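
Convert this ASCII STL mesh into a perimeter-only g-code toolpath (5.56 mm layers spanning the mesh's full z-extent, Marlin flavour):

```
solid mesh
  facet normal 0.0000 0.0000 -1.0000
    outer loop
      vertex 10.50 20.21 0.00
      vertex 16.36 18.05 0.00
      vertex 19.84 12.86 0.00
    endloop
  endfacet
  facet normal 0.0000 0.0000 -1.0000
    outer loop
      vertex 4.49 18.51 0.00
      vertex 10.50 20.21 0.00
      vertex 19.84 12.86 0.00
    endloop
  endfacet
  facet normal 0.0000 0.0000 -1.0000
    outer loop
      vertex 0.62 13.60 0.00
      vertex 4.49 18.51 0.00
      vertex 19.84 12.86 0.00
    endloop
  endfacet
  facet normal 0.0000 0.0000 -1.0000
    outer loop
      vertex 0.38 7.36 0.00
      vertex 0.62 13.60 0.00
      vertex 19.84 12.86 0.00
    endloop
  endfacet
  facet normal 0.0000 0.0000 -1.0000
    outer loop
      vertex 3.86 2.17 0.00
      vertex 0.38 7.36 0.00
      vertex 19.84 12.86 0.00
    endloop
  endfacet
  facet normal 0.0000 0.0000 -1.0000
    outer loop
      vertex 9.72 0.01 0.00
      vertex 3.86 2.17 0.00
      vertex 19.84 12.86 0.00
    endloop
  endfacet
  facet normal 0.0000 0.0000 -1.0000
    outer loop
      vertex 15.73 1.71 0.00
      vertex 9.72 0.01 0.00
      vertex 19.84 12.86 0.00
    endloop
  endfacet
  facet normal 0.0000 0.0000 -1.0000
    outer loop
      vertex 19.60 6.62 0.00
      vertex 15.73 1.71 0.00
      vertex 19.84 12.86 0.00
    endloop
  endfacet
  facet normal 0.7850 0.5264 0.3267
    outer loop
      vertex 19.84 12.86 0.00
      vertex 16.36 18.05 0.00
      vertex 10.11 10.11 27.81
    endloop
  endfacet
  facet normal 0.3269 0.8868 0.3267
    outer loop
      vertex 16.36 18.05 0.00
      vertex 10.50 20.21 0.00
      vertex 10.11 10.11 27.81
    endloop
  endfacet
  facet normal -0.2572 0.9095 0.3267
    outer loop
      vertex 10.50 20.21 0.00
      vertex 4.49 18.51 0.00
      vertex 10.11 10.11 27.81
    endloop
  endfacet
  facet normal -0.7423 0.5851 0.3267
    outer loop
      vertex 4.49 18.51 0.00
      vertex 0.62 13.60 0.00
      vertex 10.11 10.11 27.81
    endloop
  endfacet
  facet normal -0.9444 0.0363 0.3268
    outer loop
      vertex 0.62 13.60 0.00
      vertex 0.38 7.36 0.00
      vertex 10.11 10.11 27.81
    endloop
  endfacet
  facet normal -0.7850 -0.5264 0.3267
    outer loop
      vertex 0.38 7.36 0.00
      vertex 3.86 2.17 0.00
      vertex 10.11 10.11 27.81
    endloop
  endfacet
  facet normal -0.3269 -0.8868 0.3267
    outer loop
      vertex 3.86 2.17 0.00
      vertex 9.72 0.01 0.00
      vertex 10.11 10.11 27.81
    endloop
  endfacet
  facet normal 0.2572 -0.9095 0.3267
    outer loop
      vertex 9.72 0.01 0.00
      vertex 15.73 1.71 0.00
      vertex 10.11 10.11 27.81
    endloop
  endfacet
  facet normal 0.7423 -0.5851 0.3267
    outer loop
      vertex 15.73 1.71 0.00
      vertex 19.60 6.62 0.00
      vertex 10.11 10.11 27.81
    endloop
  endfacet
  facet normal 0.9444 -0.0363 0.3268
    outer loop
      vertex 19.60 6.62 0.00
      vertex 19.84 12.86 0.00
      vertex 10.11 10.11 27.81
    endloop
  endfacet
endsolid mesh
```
; perimeter-only toolpath
G21 ; units = mm
G90 ; absolute positioning
G28 ; home
; layer 1
G0 Z5.56
G0 X17.89 Y12.31
G1 X15.11 Y16.46
G1 X10.42 Y18.19
G1 X5.61 Y16.83
G1 X2.52 Y12.90
G1 X2.33 Y7.91
G1 X5.11 Y3.76
G1 X9.80 Y2.03
G1 X14.61 Y3.39
G1 X17.70 Y7.32
G1 X17.89 Y12.31
; layer 2
G0 Z11.12
G0 X15.95 Y11.76
G1 X13.86 Y14.87
G1 X10.34 Y16.17
G1 X6.74 Y15.15
G1 X4.42 Y12.20
G1 X4.27 Y8.46
G1 X6.36 Y5.35
G1 X9.88 Y4.05
G1 X13.48 Y5.07
G1 X15.80 Y8.02
G1 X15.95 Y11.76
; layer 3
G0 Z16.69
G0 X14.00 Y11.21
G1 X12.61 Y13.29
G1 X10.27 Y14.15
G1 X7.86 Y13.47
G1 X6.31 Y11.51
G1 X6.22 Y9.01
G1 X7.61 Y6.93
G1 X9.95 Y6.07
G1 X12.36 Y6.75
G1 X13.91 Y8.71
G1 X14.00 Y11.21
; layer 4
G0 Z22.25
G0 X12.06 Y10.66
G1 X11.36 Y11.70
G1 X10.19 Y12.13
G1 X8.99 Y11.79
G1 X8.21 Y10.81
G1 X8.16 Y9.56
G1 X8.86 Y8.52
G1 X10.03 Y8.09
G1 X11.23 Y8.43
G1 X12.01 Y9.41
G1 X12.06 Y10.66
M2 ; end

The solid is a regular 10-sided pyramid, base circumscribed radius ≈ 10.1 mm, apex at z ≈ 27.8 mm. Slicing at Δz = 5.56 mm — 5 equal slices spanning the solid's height, so layer i sits at z = i·h/5 — gives 4 non-empty perimeters. Each is a 10-segment closed polygon; G0 lifts to the layer z and rapids to the start vertex, then G1 traces the edges. The cross-section shrinks linearly with z (the slice at the apex is degenerate and omitted).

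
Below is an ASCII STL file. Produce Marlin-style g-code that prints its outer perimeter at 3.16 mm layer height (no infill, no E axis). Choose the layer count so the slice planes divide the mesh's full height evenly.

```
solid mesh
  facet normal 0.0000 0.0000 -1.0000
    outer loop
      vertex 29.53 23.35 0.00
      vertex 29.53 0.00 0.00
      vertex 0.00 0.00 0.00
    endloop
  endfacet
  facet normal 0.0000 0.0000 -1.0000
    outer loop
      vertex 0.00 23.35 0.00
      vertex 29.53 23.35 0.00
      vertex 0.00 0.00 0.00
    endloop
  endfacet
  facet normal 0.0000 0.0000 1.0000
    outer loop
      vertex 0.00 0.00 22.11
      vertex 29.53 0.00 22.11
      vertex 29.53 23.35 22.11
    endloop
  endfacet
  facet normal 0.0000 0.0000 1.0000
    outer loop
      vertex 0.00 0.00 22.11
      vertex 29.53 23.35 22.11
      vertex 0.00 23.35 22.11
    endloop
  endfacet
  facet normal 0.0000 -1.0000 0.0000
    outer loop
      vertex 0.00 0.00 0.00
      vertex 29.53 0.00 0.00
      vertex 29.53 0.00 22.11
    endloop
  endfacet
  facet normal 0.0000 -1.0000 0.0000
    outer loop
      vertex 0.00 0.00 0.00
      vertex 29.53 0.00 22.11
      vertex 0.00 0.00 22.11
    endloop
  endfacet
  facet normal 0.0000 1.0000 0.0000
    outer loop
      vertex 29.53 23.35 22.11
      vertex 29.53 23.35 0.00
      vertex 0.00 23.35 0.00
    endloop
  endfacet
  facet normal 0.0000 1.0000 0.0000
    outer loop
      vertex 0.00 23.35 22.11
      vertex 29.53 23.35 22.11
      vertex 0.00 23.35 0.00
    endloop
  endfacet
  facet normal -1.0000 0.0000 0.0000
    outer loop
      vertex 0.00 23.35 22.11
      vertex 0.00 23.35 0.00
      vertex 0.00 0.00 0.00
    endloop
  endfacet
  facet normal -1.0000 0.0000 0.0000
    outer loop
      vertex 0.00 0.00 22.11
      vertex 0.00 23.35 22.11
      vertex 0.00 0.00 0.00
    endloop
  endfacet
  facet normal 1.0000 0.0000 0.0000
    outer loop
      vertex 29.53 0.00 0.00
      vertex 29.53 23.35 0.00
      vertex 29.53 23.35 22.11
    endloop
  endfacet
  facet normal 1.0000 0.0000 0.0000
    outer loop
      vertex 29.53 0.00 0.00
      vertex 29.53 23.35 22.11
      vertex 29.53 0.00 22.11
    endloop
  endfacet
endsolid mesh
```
; perimeter-only toolpath
G21 ; units = mm
G90 ; absolute positioning
G28 ; home
; layer 1
G0 Z3.16
G0 X0.00 Y0.00
G1 X29.53 Y0.00
G1 X29.53 Y23.35
G1 X0.00 Y23.35
G1 X0.00 Y0.00
; layer 2
G0 Z6.32
G0 X0.00 Y0.00
G1 X29.53 Y0.00
G1 X29.53 Y23.35
G1 X0.00 Y23.35
G1 X0.00 Y0.00
; layer 3
G0 Z9.48
G0 X0.00 Y0.00
G1 X29.53 Y0.00
G1 X29.53 Y23.35
G1 X0.00 Y23.35
G1 X0.00 Y0.00
; layer 4
G0 Z12.63
G0 X0.00 Y0.00
G1 X29.53 Y0.00
G1 X29.53 Y23.35
G1 X0.00 Y23.35
G1 X0.00 Y0.00
; layer 5
G0 Z15.79
G0 X0.00 Y0.00
G1 X29.53 Y0.00
G1 X29.53 Y23.35
G1 X0.00 Y23.35
G1 X0.00 Y0.00
; layer 6
G0 Z18.95
G0 X0.00 Y0.00
G1 X29.53 Y0.00
G1 X29.53 Y23.35
G1 X0.00 Y23.35
G1 X0.00 Y0.00
; layer 7
G0 Z22.11
G0 X0.00 Y0.00
G1 X29.53 Y0.00
G1 X29.53 Y23.35
G1 X0.00 Y23.35
G1 X0.00 Y0.00
M2 ; end

The solid is a rectangular box, roughly 29.5 × 23.4 mm footprint and 22.1 mm tall. Slicing at Δz = 3.16 mm — 7 equal slices spanning the solid's height, so layer i sits at z = i·h/7 — gives 7 non-empty perimeters. Each is a 4-segment closed polygon; G0 lifts to the layer z and rapids to the start vertex, then G1 traces the edges.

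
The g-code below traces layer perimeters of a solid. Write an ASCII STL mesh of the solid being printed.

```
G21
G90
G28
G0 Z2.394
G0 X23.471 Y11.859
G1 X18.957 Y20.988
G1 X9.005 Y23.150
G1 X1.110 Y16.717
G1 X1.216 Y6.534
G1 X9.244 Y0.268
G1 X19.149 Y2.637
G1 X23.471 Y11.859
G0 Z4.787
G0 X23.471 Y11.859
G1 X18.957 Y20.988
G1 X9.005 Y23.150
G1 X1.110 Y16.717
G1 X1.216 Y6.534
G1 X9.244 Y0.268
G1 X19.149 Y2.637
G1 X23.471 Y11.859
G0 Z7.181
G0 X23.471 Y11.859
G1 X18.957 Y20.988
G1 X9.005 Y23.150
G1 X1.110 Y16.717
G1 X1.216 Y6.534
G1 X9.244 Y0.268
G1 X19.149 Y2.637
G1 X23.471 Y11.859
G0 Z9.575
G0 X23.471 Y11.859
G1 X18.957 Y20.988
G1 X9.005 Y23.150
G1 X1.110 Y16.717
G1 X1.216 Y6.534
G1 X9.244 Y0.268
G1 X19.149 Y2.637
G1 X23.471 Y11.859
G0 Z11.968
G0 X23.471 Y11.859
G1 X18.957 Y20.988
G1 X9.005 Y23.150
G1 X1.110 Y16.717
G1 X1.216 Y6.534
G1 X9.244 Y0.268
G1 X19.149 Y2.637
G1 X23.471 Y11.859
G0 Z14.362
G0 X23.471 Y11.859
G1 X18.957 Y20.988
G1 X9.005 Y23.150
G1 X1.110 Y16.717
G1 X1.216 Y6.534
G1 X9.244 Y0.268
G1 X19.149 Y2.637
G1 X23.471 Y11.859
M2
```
solid part
  facet normal 0.0000 0.0000 -1.0000
    outer loop
      vertex 9.005 23.150 0.000
      vertex 18.957 20.988 0.000
      vertex 23.471 11.859 0.000
    endloop
  endfacet
  facet normal 0.0000 0.0000 -1.0000
    outer loop
      vertex 1.110 16.717 0.000
      vertex 9.005 23.150 0.000
      vertex 23.471 11.859 0.000
    endloop
  endfacet
  facet normal 0.0000 0.0000 -1.0000
    outer loop
      vertex 1.216 6.534 0.000
      vertex 1.110 16.717 0.000
      vertex 23.471 11.859 0.000
    endloop
  endfacet
  facet normal 0.0000 0.0000 -1.0000
    outer loop
      vertex 9.244 0.268 0.000
      vertex 1.216 6.534 0.000
      vertex 23.471 11.859 0.000
    endloop
  endfacet
  facet normal 0.0000 0.0000 -1.0000
    outer loop
      vertex 19.149 2.637 0.000
      vertex 9.244 0.268 0.000
      vertex 23.471 11.859 0.000
    endloop
  endfacet
  facet normal 0.0000 0.0000 1.0000
    outer loop
      vertex 23.471 11.859 14.362
      vertex 18.957 20.988 14.362
      vertex 9.005 23.150 14.362
    endloop
  endfacet
  facet normal 0.0000 0.0000 1.0000
    outer loop
      vertex 23.471 11.859 14.362
      vertex 9.005 23.150 14.362
      vertex 1.110 16.717 14.362
    endloop
  endfacet
  facet normal 0.0000 0.0000 1.0000
    outer loop
      vertex 23.471 11.859 14.362
      vertex 1.110 16.717 14.362
      vertex 1.216 6.534 14.362
    endloop
  endfacet
  facet normal 0.0000 0.0000 1.0000
    outer loop
      vertex 23.471 11.859 14.362
      vertex 1.216 6.534 14.362
      vertex 9.244 0.268 14.362
    endloop
  endfacet
  facet normal 0.0000 0.0000 1.0000
    outer loop
      vertex 23.471 11.859 14.362
      vertex 9.244 0.268 14.362
      vertex 19.149 2.637 14.362
    endloop
  endfacet
  facet normal 0.8964 0.4432 0.0000
    outer loop
      vertex 23.471 11.859 0.000
      vertex 18.957 20.988 0.000
      vertex 18.957 20.988 14.362
    endloop
  endfacet
  facet normal 0.8964 0.4432 0.0000
    outer loop
      vertex 23.471 11.859 0.000
      vertex 18.957 20.988 14.362
      vertex 23.471 11.859 14.362
    endloop
  endfacet
  facet normal 0.2123 0.9772 0.0000
    outer loop
      vertex 18.957 20.988 0.000
      vertex 9.005 23.150 0.000
      vertex 9.005 23.150 14.362
    endloop
  endfacet
  facet normal 0.2123 0.9772 0.0000
    outer loop
      vertex 18.957 20.988 0.000
      vertex 9.005 23.150 14.362
      vertex 18.957 20.988 14.362
    endloop
  endfacet
  facet normal -0.6317 0.7752 0.0000
    outer loop
      vertex 9.005 23.150 0.000
      vertex 1.110 16.717 0.000
      vertex 1.110 16.717 14.362
    endloop
  endfacet
  facet normal -0.6317 0.7752 0.0000
    outer loop
      vertex 9.005 23.150 0.000
      vertex 1.110 16.717 14.362
      vertex 9.005 23.150 14.362
    endloop
  endfacet
  facet normal -0.9999 -0.0104 0.0000
    outer loop
      vertex 1.110 16.717 0.000
      vertex 1.216 6.534 0.000
      vertex 1.216 6.534 14.362
    endloop
  endfacet
  facet normal -0.9999 -0.0104 0.0000
    outer loop
      vertex 1.110 16.717 0.000
      vertex 1.216 6.534 14.362
      vertex 1.110 16.717 14.362
    endloop
  endfacet
  facet normal -0.6153 -0.7883 0.0000
    outer loop
      vertex 1.216 6.534 0.000
      vertex 9.244 0.268 0.000
      vertex 9.244 0.268 14.362
    endloop
  endfacet
  facet normal -0.6153 -0.7883 0.0000
    outer loop
      vertex 1.216 6.534 0.000
      vertex 9.244 0.268 14.362
      vertex 1.216 6.534 14.362
    endloop
  endfacet
  facet normal 0.2326 -0.9726 0.0000
    outer loop
      vertex 9.244 0.268 0.000
      vertex 19.149 2.637 0.000
      vertex 19.149 2.637 14.362
    endloop
  endfacet
  facet normal 0.2326 -0.9726 0.0000
    outer loop
      vertex 9.244 0.268 0.000
      vertex 19.149 2.637 14.362
      vertex 9.244 0.268 14.362
    endloop
  endfacet
  facet normal 0.9055 -0.4244 0.0000
    outer loop
      vertex 19.149 2.637 0.000
      vertex 23.471 11.859 0.000
      vertex 23.471 11.859 14.362
    endloop
  endfacet
  facet normal 0.9055 -0.4244 0.0000
    outer loop
      vertex 19.149 2.637 0.000
      vertex 23.471 11.859 14.362
      vertex 19.149 2.637 14.362
    endloop
  endfacet
endsolid part

The G0 Z moves step by Δz≈2.394 mm. Every layer's G1 loop is the same polygon, so the solid is a straight extrusion of it from z=0 to z≈14.4. Closing with flat bottom and top caps and triangulating gives 24 facets — a regular 7-sided prism (a cylinder approximated with 7 flat sides), circumscribed radius ≈ 11.7 mm, height ≈ 14.4 mm.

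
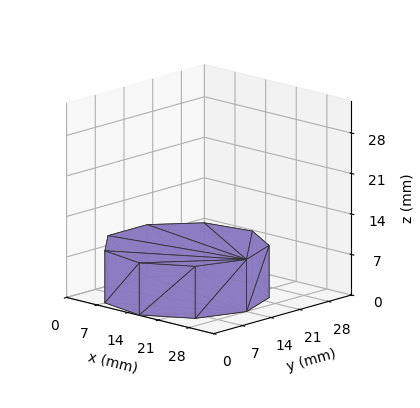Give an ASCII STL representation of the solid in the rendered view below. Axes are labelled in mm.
Reading the render: the shape is a regular 9-sided prism (a cylinder approximated with 9 flat sides), circumscribed radius ≈ 14 mm, height ≈ 9 mm (dimensions read to the nearest mm from the axis ticks). For the STL, each face is triangulated and given an outward normal.

solid part
  facet normal 0.0000 0.0000 -1.0000
    outer loop
      vertex 16.431 27.787 0.000
      vertex 24.725 22.999 0.000
      vertex 28.000 14.000 0.000
    endloop
  endfacet
  facet normal 0.0000 0.0000 -1.0000
    outer loop
      vertex 7.000 26.124 0.000
      vertex 16.431 27.787 0.000
      vertex 28.000 14.000 0.000
    endloop
  endfacet
  facet normal 0.0000 0.0000 -1.0000
    outer loop
      vertex 0.844 18.788 0.000
      vertex 7.000 26.124 0.000
      vertex 28.000 14.000 0.000
    endloop
  endfacet
  facet normal 0.0000 0.0000 -1.0000
    outer loop
      vertex 0.844 9.212 0.000
      vertex 0.844 18.788 0.000
      vertex 28.000 14.000 0.000
    endloop
  endfacet
  facet normal 0.0000 0.0000 -1.0000
    outer loop
      vertex 7.000 1.876 0.000
      vertex 0.844 9.212 0.000
      vertex 28.000 14.000 0.000
    endloop
  endfacet
  facet normal 0.0000 0.0000 -1.0000
    outer loop
      vertex 16.431 0.213 0.000
      vertex 7.000 1.876 0.000
      vertex 28.000 14.000 0.000
    endloop
  endfacet
  facet normal 0.0000 0.0000 -1.0000
    outer loop
      vertex 24.725 5.001 0.000
      vertex 16.431 0.213 0.000
      vertex 28.000 14.000 0.000
    endloop
  endfacet
  facet normal 0.0000 0.0000 1.0000
    outer loop
      vertex 28.000 14.000 9.000
      vertex 24.725 22.999 9.000
      vertex 16.431 27.787 9.000
    endloop
  endfacet
  facet normal 0.0000 0.0000 1.0000
    outer loop
      vertex 28.000 14.000 9.000
      vertex 16.431 27.787 9.000
      vertex 7.000 26.124 9.000
    endloop
  endfacet
  facet normal 0.0000 0.0000 1.0000
    outer loop
      vertex 28.000 14.000 9.000
      vertex 7.000 26.124 9.000
      vertex 0.844 18.788 9.000
    endloop
  endfacet
  facet normal 0.0000 0.0000 1.0000
    outer loop
      vertex 28.000 14.000 9.000
      vertex 0.844 18.788 9.000
      vertex 0.844 9.212 9.000
    endloop
  endfacet
  facet normal 0.0000 0.0000 1.0000
    outer loop
      vertex 28.000 14.000 9.000
      vertex 0.844 9.212 9.000
      vertex 7.000 1.876 9.000
    endloop
  endfacet
  facet normal 0.0000 0.0000 1.0000
    outer loop
      vertex 28.000 14.000 9.000
      vertex 7.000 1.876 9.000
      vertex 16.431 0.213 9.000
    endloop
  endfacet
  facet normal 0.0000 0.0000 1.0000
    outer loop
      vertex 28.000 14.000 9.000
      vertex 16.431 0.213 9.000
      vertex 24.725 5.001 9.000
    endloop
  endfacet
  facet normal 0.9397 0.3420 0.0000
    outer loop
      vertex 28.000 14.000 0.000
      vertex 24.725 22.999 0.000
      vertex 24.725 22.999 9.000
    endloop
  endfacet
  facet normal 0.9397 0.3420 0.0000
    outer loop
      vertex 28.000 14.000 0.000
      vertex 24.725 22.999 9.000
      vertex 28.000 14.000 9.000
    endloop
  endfacet
  facet normal 0.5000 0.8660 0.0000
    outer loop
      vertex 24.725 22.999 0.000
      vertex 16.431 27.787 0.000
      vertex 16.431 27.787 9.000
    endloop
  endfacet
  facet normal 0.5000 0.8660 0.0000
    outer loop
      vertex 24.725 22.999 0.000
      vertex 16.431 27.787 9.000
      vertex 24.725 22.999 9.000
    endloop
  endfacet
  facet normal -0.1737 0.9848 0.0000
    outer loop
      vertex 16.431 27.787 0.000
      vertex 7.000 26.124 0.000
      vertex 7.000 26.124 9.000
    endloop
  endfacet
  facet normal -0.1737 0.9848 0.0000
    outer loop
      vertex 16.431 27.787 0.000
      vertex 7.000 26.124 9.000
      vertex 16.431 27.787 9.000
    endloop
  endfacet
  facet normal -0.7660 0.6428 0.0000
    outer loop
      vertex 7.000 26.124 0.000
      vertex 0.844 18.788 0.000
      vertex 0.844 18.788 9.000
    endloop
  endfacet
  facet normal -0.7660 0.6428 0.0000
    outer loop
      vertex 7.000 26.124 0.000
      vertex 0.844 18.788 9.000
      vertex 7.000 26.124 9.000
    endloop
  endfacet
  facet normal -1.0000 0.0000 0.0000
    outer loop
      vertex 0.844 18.788 0.000
      vertex 0.844 9.212 0.000
      vertex 0.844 9.212 9.000
    endloop
  endfacet
  facet normal -1.0000 0.0000 0.0000
    outer loop
      vertex 0.844 18.788 0.000
      vertex 0.844 9.212 9.000
      vertex 0.844 18.788 9.000
    endloop
  endfacet
  facet normal -0.7660 -0.6428 0.0000
    outer loop
      vertex 0.844 9.212 0.000
      vertex 7.000 1.876 0.000
      vertex 7.000 1.876 9.000
    endloop
  endfacet
  facet normal -0.7660 -0.6428 0.0000
    outer loop
      vertex 0.844 9.212 0.000
      vertex 7.000 1.876 9.000
      vertex 0.844 9.212 9.000
    endloop
  endfacet
  facet normal -0.1737 -0.9848 0.0000
    outer loop
      vertex 7.000 1.876 0.000
      vertex 16.431 0.213 0.000
      vertex 16.431 0.213 9.000
    endloop
  endfacet
  facet normal -0.1737 -0.9848 0.0000
    outer loop
      vertex 7.000 1.876 0.000
      vertex 16.431 0.213 9.000
      vertex 7.000 1.876 9.000
    endloop
  endfacet
  facet normal 0.5000 -0.8660 0.0000
    outer loop
      vertex 16.431 0.213 0.000
      vertex 24.725 5.001 0.000
      vertex 24.725 5.001 9.000
    endloop
  endfacet
  facet normal 0.5000 -0.8660 0.0000
    outer loop
      vertex 16.431 0.213 0.000
      vertex 24.725 5.001 9.000
      vertex 16.431 0.213 9.000
    endloop
  endfacet
  facet normal 0.9397 -0.3420 0.0000
    outer loop
      vertex 24.725 5.001 0.000
      vertex 28.000 14.000 0.000
      vertex 28.000 14.000 9.000
    endloop
  endfacet
  facet normal 0.9397 -0.3420 0.0000
    outer loop
      vertex 24.725 5.001 0.000
      vertex 28.000 14.000 9.000
      vertex 24.725 5.001 9.000
    endloop
  endfacet
endsolid part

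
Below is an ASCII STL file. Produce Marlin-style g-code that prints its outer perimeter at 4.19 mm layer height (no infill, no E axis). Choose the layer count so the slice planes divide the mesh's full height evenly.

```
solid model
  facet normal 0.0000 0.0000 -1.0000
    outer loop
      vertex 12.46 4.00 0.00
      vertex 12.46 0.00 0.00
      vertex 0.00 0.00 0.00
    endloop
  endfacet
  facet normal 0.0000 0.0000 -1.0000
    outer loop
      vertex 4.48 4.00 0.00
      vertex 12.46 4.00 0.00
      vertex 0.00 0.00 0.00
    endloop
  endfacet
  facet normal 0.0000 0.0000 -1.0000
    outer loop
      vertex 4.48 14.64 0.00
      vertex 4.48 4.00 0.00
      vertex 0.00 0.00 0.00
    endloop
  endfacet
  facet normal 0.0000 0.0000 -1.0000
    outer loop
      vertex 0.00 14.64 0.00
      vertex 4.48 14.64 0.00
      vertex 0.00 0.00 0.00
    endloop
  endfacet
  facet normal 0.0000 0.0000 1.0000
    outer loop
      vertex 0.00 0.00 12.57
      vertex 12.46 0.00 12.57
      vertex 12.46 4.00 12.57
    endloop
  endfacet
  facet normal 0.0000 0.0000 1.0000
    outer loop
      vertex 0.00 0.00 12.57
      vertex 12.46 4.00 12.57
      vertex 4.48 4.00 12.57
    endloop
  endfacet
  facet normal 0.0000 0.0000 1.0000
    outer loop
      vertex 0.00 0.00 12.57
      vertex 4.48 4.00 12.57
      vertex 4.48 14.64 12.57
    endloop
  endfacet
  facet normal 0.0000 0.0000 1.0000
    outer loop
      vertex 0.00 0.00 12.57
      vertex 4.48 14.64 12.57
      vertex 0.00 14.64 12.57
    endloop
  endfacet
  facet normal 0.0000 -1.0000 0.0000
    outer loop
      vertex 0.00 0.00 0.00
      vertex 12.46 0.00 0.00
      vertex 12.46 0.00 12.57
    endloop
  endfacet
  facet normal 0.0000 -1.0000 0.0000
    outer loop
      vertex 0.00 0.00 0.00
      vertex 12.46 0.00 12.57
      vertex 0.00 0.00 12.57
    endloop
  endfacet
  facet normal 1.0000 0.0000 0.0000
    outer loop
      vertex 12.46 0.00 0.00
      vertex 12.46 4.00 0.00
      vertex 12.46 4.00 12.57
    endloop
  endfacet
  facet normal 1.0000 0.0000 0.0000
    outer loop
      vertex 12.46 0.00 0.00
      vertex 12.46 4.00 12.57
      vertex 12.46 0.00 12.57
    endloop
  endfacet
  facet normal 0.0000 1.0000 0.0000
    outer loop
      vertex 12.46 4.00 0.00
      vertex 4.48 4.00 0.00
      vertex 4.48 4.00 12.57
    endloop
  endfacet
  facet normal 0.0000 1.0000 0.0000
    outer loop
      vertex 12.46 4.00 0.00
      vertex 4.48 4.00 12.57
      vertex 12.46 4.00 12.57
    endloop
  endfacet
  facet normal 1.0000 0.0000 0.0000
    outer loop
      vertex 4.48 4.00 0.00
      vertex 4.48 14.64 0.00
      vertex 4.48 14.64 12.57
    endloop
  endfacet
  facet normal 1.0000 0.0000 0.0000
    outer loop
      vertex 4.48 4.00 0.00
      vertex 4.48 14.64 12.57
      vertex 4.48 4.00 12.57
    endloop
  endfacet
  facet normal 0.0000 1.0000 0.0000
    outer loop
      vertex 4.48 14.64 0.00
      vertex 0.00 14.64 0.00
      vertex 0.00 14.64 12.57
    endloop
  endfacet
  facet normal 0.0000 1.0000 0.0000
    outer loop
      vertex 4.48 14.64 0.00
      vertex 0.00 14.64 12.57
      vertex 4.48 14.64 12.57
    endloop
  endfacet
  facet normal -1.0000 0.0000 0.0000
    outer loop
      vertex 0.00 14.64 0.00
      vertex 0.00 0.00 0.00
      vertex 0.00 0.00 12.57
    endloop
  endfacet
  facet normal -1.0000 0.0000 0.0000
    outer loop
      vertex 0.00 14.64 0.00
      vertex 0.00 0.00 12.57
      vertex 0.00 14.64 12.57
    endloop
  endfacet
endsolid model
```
; perimeter-only toolpath
G21 ; units = mm
G90 ; absolute positioning
G28 ; home
; layer 1
G0 Z4.19
G0 X0.00 Y0.00
G1 X12.46 Y0.00
G1 X12.46 Y4.00
G1 X4.48 Y4.00
G1 X4.48 Y14.64
G1 X0.00 Y14.64
G1 X0.00 Y0.00
; layer 2
G0 Z8.38
G0 X0.00 Y0.00
G1 X12.46 Y0.00
G1 X12.46 Y4.00
G1 X4.48 Y4.00
G1 X4.48 Y14.64
G1 X0.00 Y14.64
G1 X0.00 Y0.00
; layer 3
G0 Z12.57
G0 X0.00 Y0.00
G1 X12.46 Y0.00
G1 X12.46 Y4.00
G1 X4.48 Y4.00
G1 X4.48 Y14.64
G1 X0.00 Y14.64
G1 X0.00 Y0.00
M2 ; end

The solid is an L-shaped prism: outer 12.5 × 14.6 mm, arm thicknesses ≈ 4 mm (horizontal) and 4.48 mm (vertical), extruded 12.6 mm in z. Slicing at Δz = 4.19 mm — 3 equal slices spanning the solid's height, so layer i sits at z = i·h/3 — gives 3 non-empty perimeters. Each is a 6-segment closed polygon; G0 lifts to the layer z and rapids to the start vertex, then G1 traces the edges.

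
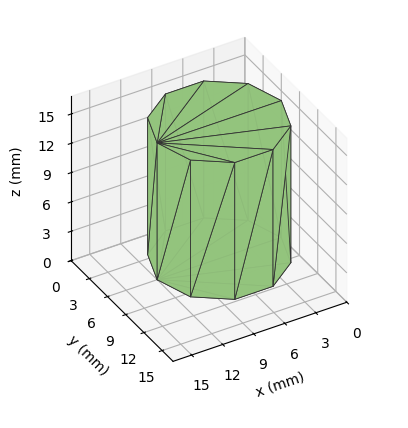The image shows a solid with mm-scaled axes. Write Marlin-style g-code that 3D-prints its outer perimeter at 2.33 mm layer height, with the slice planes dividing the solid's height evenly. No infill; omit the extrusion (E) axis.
Reading the render: the shape is a regular 10-sided prism (a cylinder approximated with 10 flat sides), circumscribed radius ≈ 6 mm, height ≈ 14 mm (dimensions read to the nearest mm from the axis ticks). For the g-code, the solid's height is divided into equal slices at the stated Δz and each level perimeter traced with G1 moves after a G0 lift.

; perimeter-only toolpath
G21 ; units = mm
G90 ; absolute positioning
G28 ; home
; layer 1
G0 Z2.33
G0 X12.00 Y6.00
G1 X10.85 Y9.53
G1 X7.85 Y11.71
G1 X4.15 Y11.71
G1 X1.15 Y9.53
G1 X0.00 Y6.00
G1 X1.15 Y2.47
G1 X4.15 Y0.29
G1 X7.85 Y0.29
G1 X10.85 Y2.47
G1 X12.00 Y6.00
; layer 2
G0 Z4.67
G0 X12.00 Y6.00
G1 X10.85 Y9.53
G1 X7.85 Y11.71
G1 X4.15 Y11.71
G1 X1.15 Y9.53
G1 X0.00 Y6.00
G1 X1.15 Y2.47
G1 X4.15 Y0.29
G1 X7.85 Y0.29
G1 X10.85 Y2.47
G1 X12.00 Y6.00
; layer 3
G0 Z7.00
G0 X12.00 Y6.00
G1 X10.85 Y9.53
G1 X7.85 Y11.71
G1 X4.15 Y11.71
G1 X1.15 Y9.53
G1 X0.00 Y6.00
G1 X1.15 Y2.47
G1 X4.15 Y0.29
G1 X7.85 Y0.29
G1 X10.85 Y2.47
G1 X12.00 Y6.00
; layer 4
G0 Z9.33
G0 X12.00 Y6.00
G1 X10.85 Y9.53
G1 X7.85 Y11.71
G1 X4.15 Y11.71
G1 X1.15 Y9.53
G1 X0.00 Y6.00
G1 X1.15 Y2.47
G1 X4.15 Y0.29
G1 X7.85 Y0.29
G1 X10.85 Y2.47
G1 X12.00 Y6.00
; layer 5
G0 Z11.67
G0 X12.00 Y6.00
G1 X10.85 Y9.53
G1 X7.85 Y11.71
G1 X4.15 Y11.71
G1 X1.15 Y9.53
G1 X0.00 Y6.00
G1 X1.15 Y2.47
G1 X4.15 Y0.29
G1 X7.85 Y0.29
G1 X10.85 Y2.47
G1 X12.00 Y6.00
; layer 6
G0 Z14.00
G0 X12.00 Y6.00
G1 X10.85 Y9.53
G1 X7.85 Y11.71
G1 X4.15 Y11.71
G1 X1.15 Y9.53
G1 X0.00 Y6.00
G1 X1.15 Y2.47
G1 X4.15 Y0.29
G1 X7.85 Y0.29
G1 X10.85 Y2.47
G1 X12.00 Y6.00
M2 ; end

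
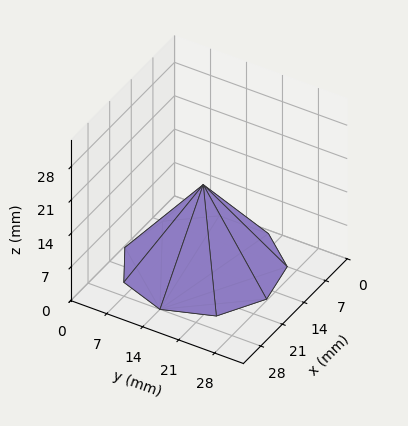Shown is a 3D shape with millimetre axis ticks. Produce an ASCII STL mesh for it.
Reading the render: the shape is a regular 9-sided pyramid, base circumscribed radius ≈ 14 mm, apex at z ≈ 17 mm (dimensions read to the nearest mm from the axis ticks). For the STL, each face is triangulated and given an outward normal.

solid part
  facet normal 0.0000 0.0000 -1.0000
    outer loop
      vertex 16.431 27.787 0.000
      vertex 24.725 22.999 0.000
      vertex 28.000 14.000 0.000
    endloop
  endfacet
  facet normal 0.0000 0.0000 -1.0000
    outer loop
      vertex 7.000 26.124 0.000
      vertex 16.431 27.787 0.000
      vertex 28.000 14.000 0.000
    endloop
  endfacet
  facet normal 0.0000 0.0000 -1.0000
    outer loop
      vertex 0.844 18.788 0.000
      vertex 7.000 26.124 0.000
      vertex 28.000 14.000 0.000
    endloop
  endfacet
  facet normal 0.0000 0.0000 -1.0000
    outer loop
      vertex 0.844 9.212 0.000
      vertex 0.844 18.788 0.000
      vertex 28.000 14.000 0.000
    endloop
  endfacet
  facet normal 0.0000 0.0000 -1.0000
    outer loop
      vertex 7.000 1.876 0.000
      vertex 0.844 9.212 0.000
      vertex 28.000 14.000 0.000
    endloop
  endfacet
  facet normal 0.0000 0.0000 -1.0000
    outer loop
      vertex 16.431 0.213 0.000
      vertex 7.000 1.876 0.000
      vertex 28.000 14.000 0.000
    endloop
  endfacet
  facet normal 0.0000 0.0000 -1.0000
    outer loop
      vertex 24.725 5.001 0.000
      vertex 16.431 0.213 0.000
      vertex 28.000 14.000 0.000
    endloop
  endfacet
  facet normal 0.7432 0.2705 0.6120
    outer loop
      vertex 28.000 14.000 0.000
      vertex 24.725 22.999 0.000
      vertex 14.000 14.000 17.000
    endloop
  endfacet
  facet normal 0.3954 0.6849 0.6120
    outer loop
      vertex 24.725 22.999 0.000
      vertex 16.431 27.787 0.000
      vertex 14.000 14.000 17.000
    endloop
  endfacet
  facet normal -0.1373 0.7788 0.6120
    outer loop
      vertex 16.431 27.787 0.000
      vertex 7.000 26.124 0.000
      vertex 14.000 14.000 17.000
    endloop
  endfacet
  facet normal -0.6058 0.5084 0.6120
    outer loop
      vertex 7.000 26.124 0.000
      vertex 0.844 18.788 0.000
      vertex 14.000 14.000 17.000
    endloop
  endfacet
  facet normal -0.7908 0.0000 0.6120
    outer loop
      vertex 0.844 18.788 0.000
      vertex 0.844 9.212 0.000
      vertex 14.000 14.000 17.000
    endloop
  endfacet
  facet normal -0.6058 -0.5084 0.6120
    outer loop
      vertex 0.844 9.212 0.000
      vertex 7.000 1.876 0.000
      vertex 14.000 14.000 17.000
    endloop
  endfacet
  facet normal -0.1373 -0.7788 0.6120
    outer loop
      vertex 7.000 1.876 0.000
      vertex 16.431 0.213 0.000
      vertex 14.000 14.000 17.000
    endloop
  endfacet
  facet normal 0.3954 -0.6849 0.6120
    outer loop
      vertex 16.431 0.213 0.000
      vertex 24.725 5.001 0.000
      vertex 14.000 14.000 17.000
    endloop
  endfacet
  facet normal 0.7432 -0.2705 0.6120
    outer loop
      vertex 24.725 5.001 0.000
      vertex 28.000 14.000 0.000
      vertex 14.000 14.000 17.000
    endloop
  endfacet
endsolid part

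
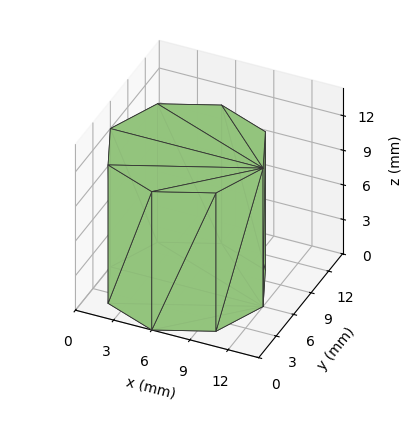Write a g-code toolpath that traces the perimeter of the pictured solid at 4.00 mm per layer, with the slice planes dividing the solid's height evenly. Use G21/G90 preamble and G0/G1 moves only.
Reading the render: the shape is a regular 8-sided prism (a cylinder approximated with 8 flat sides), circumscribed radius ≈ 6 mm, height ≈ 12 mm (dimensions read to the nearest mm from the axis ticks). For the g-code, the solid's height is divided into equal slices at the stated Δz and each level perimeter traced with G1 moves after a G0 lift.

; perimeter-only toolpath
G21 ; units = mm
G90 ; absolute positioning
G28 ; home
; layer 1
G0 Z4.00
G0 X12.00 Y6.00
G1 X10.24 Y10.24
G1 X6.00 Y12.00
G1 X1.76 Y10.24
G1 X0.00 Y6.00
G1 X1.76 Y1.76
G1 X6.00 Y0.00
G1 X10.24 Y1.76
G1 X12.00 Y6.00
; layer 2
G0 Z8.00
G0 X12.00 Y6.00
G1 X10.24 Y10.24
G1 X6.00 Y12.00
G1 X1.76 Y10.24
G1 X0.00 Y6.00
G1 X1.76 Y1.76
G1 X6.00 Y0.00
G1 X10.24 Y1.76
G1 X12.00 Y6.00
; layer 3
G0 Z12.00
G0 X12.00 Y6.00
G1 X10.24 Y10.24
G1 X6.00 Y12.00
G1 X1.76 Y10.24
G1 X0.00 Y6.00
G1 X1.76 Y1.76
G1 X6.00 Y0.00
G1 X10.24 Y1.76
G1 X12.00 Y6.00
M2 ; end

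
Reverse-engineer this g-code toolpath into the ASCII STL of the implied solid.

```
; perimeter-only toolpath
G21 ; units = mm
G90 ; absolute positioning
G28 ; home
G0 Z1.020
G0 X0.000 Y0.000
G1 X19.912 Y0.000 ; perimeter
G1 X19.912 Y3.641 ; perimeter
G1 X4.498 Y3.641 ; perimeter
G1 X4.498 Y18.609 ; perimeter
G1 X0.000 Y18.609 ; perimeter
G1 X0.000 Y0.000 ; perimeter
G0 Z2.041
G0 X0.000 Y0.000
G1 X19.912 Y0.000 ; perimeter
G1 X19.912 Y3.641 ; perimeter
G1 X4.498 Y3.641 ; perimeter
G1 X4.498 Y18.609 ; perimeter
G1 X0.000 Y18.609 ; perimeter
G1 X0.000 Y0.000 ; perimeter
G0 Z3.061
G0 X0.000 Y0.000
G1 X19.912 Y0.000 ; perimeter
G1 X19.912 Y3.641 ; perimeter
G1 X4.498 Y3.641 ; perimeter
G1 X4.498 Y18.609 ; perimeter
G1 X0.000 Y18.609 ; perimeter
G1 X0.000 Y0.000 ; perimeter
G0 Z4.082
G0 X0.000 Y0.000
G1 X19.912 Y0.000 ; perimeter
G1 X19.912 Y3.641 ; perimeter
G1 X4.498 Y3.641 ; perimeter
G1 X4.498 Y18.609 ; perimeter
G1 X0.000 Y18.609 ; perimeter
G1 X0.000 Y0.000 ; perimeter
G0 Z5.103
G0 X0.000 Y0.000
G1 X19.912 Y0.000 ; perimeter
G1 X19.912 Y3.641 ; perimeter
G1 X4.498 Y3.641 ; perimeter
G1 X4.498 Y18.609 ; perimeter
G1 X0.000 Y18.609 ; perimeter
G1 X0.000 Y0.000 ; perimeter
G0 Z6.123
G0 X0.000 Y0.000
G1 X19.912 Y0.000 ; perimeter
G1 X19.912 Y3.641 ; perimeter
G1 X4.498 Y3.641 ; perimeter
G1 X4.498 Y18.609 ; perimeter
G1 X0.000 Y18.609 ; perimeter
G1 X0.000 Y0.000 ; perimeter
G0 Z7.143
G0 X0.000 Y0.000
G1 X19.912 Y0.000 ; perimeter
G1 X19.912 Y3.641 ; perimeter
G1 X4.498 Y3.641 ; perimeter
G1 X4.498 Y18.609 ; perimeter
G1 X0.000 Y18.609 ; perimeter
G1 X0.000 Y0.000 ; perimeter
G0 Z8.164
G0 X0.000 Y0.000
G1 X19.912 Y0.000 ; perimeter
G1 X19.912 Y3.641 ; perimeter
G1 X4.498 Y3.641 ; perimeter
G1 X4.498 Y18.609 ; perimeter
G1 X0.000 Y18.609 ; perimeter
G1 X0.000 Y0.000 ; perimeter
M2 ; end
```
solid part
  facet normal 0.0000 0.0000 -1.0000
    outer loop
      vertex 19.912 3.641 0.000
      vertex 19.912 0.000 0.000
      vertex 0.000 0.000 0.000
    endloop
  endfacet
  facet normal 0.0000 0.0000 -1.0000
    outer loop
      vertex 4.498 3.641 0.000
      vertex 19.912 3.641 0.000
      vertex 0.000 0.000 0.000
    endloop
  endfacet
  facet normal 0.0000 0.0000 -1.0000
    outer loop
      vertex 4.498 18.609 0.000
      vertex 4.498 3.641 0.000
      vertex 0.000 0.000 0.000
    endloop
  endfacet
  facet normal 0.0000 0.0000 -1.0000
    outer loop
      vertex 0.000 18.609 0.000
      vertex 4.498 18.609 0.000
      vertex 0.000 0.000 0.000
    endloop
  endfacet
  facet normal 0.0000 0.0000 1.0000
    outer loop
      vertex 0.000 0.000 8.164
      vertex 19.912 0.000 8.164
      vertex 19.912 3.641 8.164
    endloop
  endfacet
  facet normal 0.0000 0.0000 1.0000
    outer loop
      vertex 0.000 0.000 8.164
      vertex 19.912 3.641 8.164
      vertex 4.498 3.641 8.164
    endloop
  endfacet
  facet normal 0.0000 0.0000 1.0000
    outer loop
      vertex 0.000 0.000 8.164
      vertex 4.498 3.641 8.164
      vertex 4.498 18.609 8.164
    endloop
  endfacet
  facet normal 0.0000 0.0000 1.0000
    outer loop
      vertex 0.000 0.000 8.164
      vertex 4.498 18.609 8.164
      vertex 0.000 18.609 8.164
    endloop
  endfacet
  facet normal 0.0000 -1.0000 0.0000
    outer loop
      vertex 0.000 0.000 0.000
      vertex 19.912 0.000 0.000
      vertex 19.912 0.000 8.164
    endloop
  endfacet
  facet normal 0.0000 -1.0000 0.0000
    outer loop
      vertex 0.000 0.000 0.000
      vertex 19.912 0.000 8.164
      vertex 0.000 0.000 8.164
    endloop
  endfacet
  facet normal 1.0000 0.0000 0.0000
    outer loop
      vertex 19.912 0.000 0.000
      vertex 19.912 3.641 0.000
      vertex 19.912 3.641 8.164
    endloop
  endfacet
  facet normal 1.0000 0.0000 0.0000
    outer loop
      vertex 19.912 0.000 0.000
      vertex 19.912 3.641 8.164
      vertex 19.912 0.000 8.164
    endloop
  endfacet
  facet normal 0.0000 1.0000 0.0000
    outer loop
      vertex 19.912 3.641 0.000
      vertex 4.498 3.641 0.000
      vertex 4.498 3.641 8.164
    endloop
  endfacet
  facet normal 0.0000 1.0000 0.0000
    outer loop
      vertex 19.912 3.641 0.000
      vertex 4.498 3.641 8.164
      vertex 19.912 3.641 8.164
    endloop
  endfacet
  facet normal 1.0000 0.0000 0.0000
    outer loop
      vertex 4.498 3.641 0.000
      vertex 4.498 18.609 0.000
      vertex 4.498 18.609 8.164
    endloop
  endfacet
  facet normal 1.0000 0.0000 0.0000
    outer loop
      vertex 4.498 3.641 0.000
      vertex 4.498 18.609 8.164
      vertex 4.498 3.641 8.164
    endloop
  endfacet
  facet normal 0.0000 1.0000 0.0000
    outer loop
      vertex 4.498 18.609 0.000
      vertex 0.000 18.609 0.000
      vertex 0.000 18.609 8.164
    endloop
  endfacet
  facet normal 0.0000 1.0000 0.0000
    outer loop
      vertex 4.498 18.609 0.000
      vertex 0.000 18.609 8.164
      vertex 4.498 18.609 8.164
    endloop
  endfacet
  facet normal -1.0000 0.0000 0.0000
    outer loop
      vertex 0.000 18.609 0.000
      vertex 0.000 0.000 0.000
      vertex 0.000 0.000 8.164
    endloop
  endfacet
  facet normal -1.0000 0.0000 0.0000
    outer loop
      vertex 0.000 18.609 0.000
      vertex 0.000 0.000 8.164
      vertex 0.000 18.609 8.164
    endloop
  endfacet
endsolid part

The G0 Z moves step by Δz≈1.020 mm. Every layer's G1 loop is the same polygon, so the solid is a straight extrusion of it from z=0 to z≈8.16. Closing with flat bottom and top caps and triangulating gives 20 facets — an L-shaped prism: outer 19.9 × 18.6 mm, arm thicknesses ≈ 3.64 mm (horizontal) and 4.5 mm (vertical), extruded 8.16 mm in z.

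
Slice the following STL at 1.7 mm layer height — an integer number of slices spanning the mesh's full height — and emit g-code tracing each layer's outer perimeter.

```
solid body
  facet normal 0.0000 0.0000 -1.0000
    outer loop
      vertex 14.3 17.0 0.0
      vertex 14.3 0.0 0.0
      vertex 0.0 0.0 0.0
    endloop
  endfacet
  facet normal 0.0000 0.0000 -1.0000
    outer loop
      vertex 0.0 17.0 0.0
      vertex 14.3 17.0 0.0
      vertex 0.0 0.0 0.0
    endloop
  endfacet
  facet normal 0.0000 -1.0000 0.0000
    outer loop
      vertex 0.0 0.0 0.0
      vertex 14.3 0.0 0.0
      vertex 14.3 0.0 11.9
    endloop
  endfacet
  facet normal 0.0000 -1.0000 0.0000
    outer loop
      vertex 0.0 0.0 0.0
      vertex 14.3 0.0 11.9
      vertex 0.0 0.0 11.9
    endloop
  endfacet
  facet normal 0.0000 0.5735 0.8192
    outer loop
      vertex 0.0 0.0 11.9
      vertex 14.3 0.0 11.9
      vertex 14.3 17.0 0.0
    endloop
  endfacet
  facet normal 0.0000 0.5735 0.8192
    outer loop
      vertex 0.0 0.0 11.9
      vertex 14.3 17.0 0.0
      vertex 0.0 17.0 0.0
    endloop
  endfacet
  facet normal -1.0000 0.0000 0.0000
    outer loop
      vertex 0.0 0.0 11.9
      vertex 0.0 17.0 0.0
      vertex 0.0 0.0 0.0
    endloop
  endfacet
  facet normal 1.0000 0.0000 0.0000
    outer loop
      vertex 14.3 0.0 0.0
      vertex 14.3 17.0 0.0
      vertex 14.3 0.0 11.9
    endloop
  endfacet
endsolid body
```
; perimeter-only toolpath
G21 ; units = mm
G90 ; absolute positioning
G28 ; home
; layer 1
G0 Z1.7
G0 X0.0 Y0.0
G1 X14.3 Y0.0
G1 X14.3 Y14.6
G1 X0.0 Y14.6
G1 X0.0 Y0.0
; layer 2
G0 Z3.4
G0 X0.0 Y0.0
G1 X14.3 Y0.0
G1 X14.3 Y12.1
G1 X0.0 Y12.1
G1 X0.0 Y0.0
; layer 3
G0 Z5.1
G0 X0.0 Y0.0
G1 X14.3 Y0.0
G1 X14.3 Y9.7
G1 X0.0 Y9.7
G1 X0.0 Y0.0
; layer 4
G0 Z6.8
G0 X0.0 Y0.0
G1 X14.3 Y0.0
G1 X14.3 Y7.3
G1 X0.0 Y7.3
G1 X0.0 Y0.0
; layer 5
G0 Z8.5
G0 X0.0 Y0.0
G1 X14.3 Y0.0
G1 X14.3 Y4.9
G1 X0.0 Y4.9
G1 X0.0 Y0.0
; layer 6
G0 Z10.2
G0 X0.0 Y0.0
G1 X14.3 Y0.0
G1 X14.3 Y2.4
G1 X0.0 Y2.4
G1 X0.0 Y0.0
M2 ; end

The solid is a wedge (ramp): 14.3 × 17 mm base, rising to 11.9 mm along the y=0 edge and sloping linearly to z=0 at y=17. Slicing at Δz = 1.7 mm — 7 equal slices spanning the solid's height, so layer i sits at z = i·h/7 — gives 6 non-empty perimeters. Each is a 4-segment closed polygon; G0 lifts to the layer z and rapids to the start vertex, then G1 traces the edges. The cross-section shrinks linearly with z (the slice at the apex is degenerate and omitted).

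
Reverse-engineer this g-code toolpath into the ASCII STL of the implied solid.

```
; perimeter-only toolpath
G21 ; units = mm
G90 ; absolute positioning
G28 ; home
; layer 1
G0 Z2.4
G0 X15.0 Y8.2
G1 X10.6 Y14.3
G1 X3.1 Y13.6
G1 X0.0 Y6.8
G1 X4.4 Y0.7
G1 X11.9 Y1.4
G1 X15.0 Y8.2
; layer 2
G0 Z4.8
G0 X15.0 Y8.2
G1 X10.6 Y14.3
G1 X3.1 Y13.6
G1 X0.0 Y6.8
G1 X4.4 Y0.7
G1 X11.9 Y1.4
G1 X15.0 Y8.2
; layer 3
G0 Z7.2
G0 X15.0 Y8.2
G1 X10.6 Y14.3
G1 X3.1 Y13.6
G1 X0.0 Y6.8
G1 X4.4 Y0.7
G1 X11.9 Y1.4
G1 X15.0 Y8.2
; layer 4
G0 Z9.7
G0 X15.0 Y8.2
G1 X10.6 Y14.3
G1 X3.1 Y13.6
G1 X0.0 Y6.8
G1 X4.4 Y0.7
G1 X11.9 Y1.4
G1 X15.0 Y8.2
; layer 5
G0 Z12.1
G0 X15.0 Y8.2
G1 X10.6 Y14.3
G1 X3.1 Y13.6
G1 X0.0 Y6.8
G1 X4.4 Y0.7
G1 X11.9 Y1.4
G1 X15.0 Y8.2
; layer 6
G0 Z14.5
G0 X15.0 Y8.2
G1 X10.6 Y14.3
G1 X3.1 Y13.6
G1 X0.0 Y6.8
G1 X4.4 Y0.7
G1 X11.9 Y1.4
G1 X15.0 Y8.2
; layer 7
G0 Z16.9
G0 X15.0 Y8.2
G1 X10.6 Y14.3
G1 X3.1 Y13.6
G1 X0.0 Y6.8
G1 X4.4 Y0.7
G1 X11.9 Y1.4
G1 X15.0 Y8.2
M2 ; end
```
solid part
  facet normal 0.0000 0.0000 -1.0000
    outer loop
      vertex 3.1 13.6 0.0
      vertex 10.6 14.3 0.0
      vertex 15.0 8.2 0.0
    endloop
  endfacet
  facet normal 0.0000 0.0000 -1.0000
    outer loop
      vertex 0.0 6.8 0.0
      vertex 3.1 13.6 0.0
      vertex 15.0 8.2 0.0
    endloop
  endfacet
  facet normal 0.0000 0.0000 -1.0000
    outer loop
      vertex 4.4 0.7 0.0
      vertex 0.0 6.8 0.0
      vertex 15.0 8.2 0.0
    endloop
  endfacet
  facet normal 0.0000 0.0000 -1.0000
    outer loop
      vertex 11.9 1.4 0.0
      vertex 4.4 0.7 0.0
      vertex 15.0 8.2 0.0
    endloop
  endfacet
  facet normal 0.0000 0.0000 1.0000
    outer loop
      vertex 15.0 8.2 16.9
      vertex 10.6 14.3 16.9
      vertex 3.1 13.6 16.9
    endloop
  endfacet
  facet normal 0.0000 0.0000 1.0000
    outer loop
      vertex 15.0 8.2 16.9
      vertex 3.1 13.6 16.9
      vertex 0.0 6.8 16.9
    endloop
  endfacet
  facet normal 0.0000 0.0000 1.0000
    outer loop
      vertex 15.0 8.2 16.9
      vertex 0.0 6.8 16.9
      vertex 4.4 0.7 16.9
    endloop
  endfacet
  facet normal 0.0000 0.0000 1.0000
    outer loop
      vertex 15.0 8.2 16.9
      vertex 4.4 0.7 16.9
      vertex 11.9 1.4 16.9
    endloop
  endfacet
  facet normal 0.8110 0.5850 0.0000
    outer loop
      vertex 15.0 8.2 0.0
      vertex 10.6 14.3 0.0
      vertex 10.6 14.3 16.9
    endloop
  endfacet
  facet normal 0.8110 0.5850 0.0000
    outer loop
      vertex 15.0 8.2 0.0
      vertex 10.6 14.3 16.9
      vertex 15.0 8.2 16.9
    endloop
  endfacet
  facet normal -0.0929 0.9957 0.0000
    outer loop
      vertex 10.6 14.3 0.0
      vertex 3.1 13.6 0.0
      vertex 3.1 13.6 16.9
    endloop
  endfacet
  facet normal -0.0929 0.9957 0.0000
    outer loop
      vertex 10.6 14.3 0.0
      vertex 3.1 13.6 16.9
      vertex 10.6 14.3 16.9
    endloop
  endfacet
  facet normal -0.9099 0.4148 0.0000
    outer loop
      vertex 3.1 13.6 0.0
      vertex 0.0 6.8 0.0
      vertex 0.0 6.8 16.9
    endloop
  endfacet
  facet normal -0.9099 0.4148 0.0000
    outer loop
      vertex 3.1 13.6 0.0
      vertex 0.0 6.8 16.9
      vertex 3.1 13.6 16.9
    endloop
  endfacet
  facet normal -0.8110 -0.5850 0.0000
    outer loop
      vertex 0.0 6.8 0.0
      vertex 4.4 0.7 0.0
      vertex 4.4 0.7 16.9
    endloop
  endfacet
  facet normal -0.8110 -0.5850 0.0000
    outer loop
      vertex 0.0 6.8 0.0
      vertex 4.4 0.7 16.9
      vertex 0.0 6.8 16.9
    endloop
  endfacet
  facet normal 0.0929 -0.9957 0.0000
    outer loop
      vertex 4.4 0.7 0.0
      vertex 11.9 1.4 0.0
      vertex 11.9 1.4 16.9
    endloop
  endfacet
  facet normal 0.0929 -0.9957 0.0000
    outer loop
      vertex 4.4 0.7 0.0
      vertex 11.9 1.4 16.9
      vertex 4.4 0.7 16.9
    endloop
  endfacet
  facet normal 0.9099 -0.4148 0.0000
    outer loop
      vertex 11.9 1.4 0.0
      vertex 15.0 8.2 0.0
      vertex 15.0 8.2 16.9
    endloop
  endfacet
  facet normal 0.9099 -0.4148 0.0000
    outer loop
      vertex 11.9 1.4 0.0
      vertex 15.0 8.2 16.9
      vertex 11.9 1.4 16.9
    endloop
  endfacet
endsolid part

The G0 Z moves step by Δz≈2.4 mm. Every layer's G1 loop is the same polygon, so the solid is a straight extrusion of it from z=0 to z≈16.9. Closing with flat bottom and top caps and triangulating gives 20 facets — a regular 6-sided prism (a cylinder approximated with 6 flat sides), circumscribed radius ≈ 7.5 mm, height ≈ 16.9 mm.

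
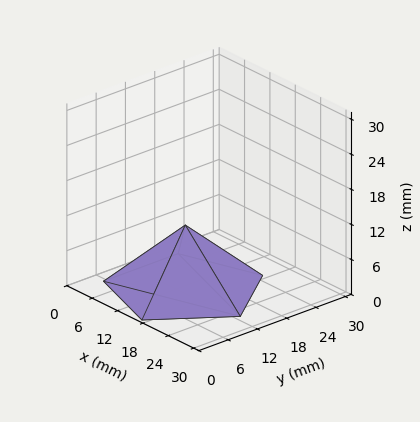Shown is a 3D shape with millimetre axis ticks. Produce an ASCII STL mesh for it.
Reading the render: the shape is a regular 5-sided pyramid, base circumscribed radius ≈ 13 mm, apex at z ≈ 11 mm (dimensions read to the nearest mm from the axis ticks). For the STL, each face is triangulated and given an outward normal.

solid part
  facet normal 0.0000 0.0000 -1.0000
    outer loop
      vertex 2.483 20.641 0.000
      vertex 17.017 25.364 0.000
      vertex 26.000 13.000 0.000
    endloop
  endfacet
  facet normal 0.0000 0.0000 -1.0000
    outer loop
      vertex 2.483 5.359 0.000
      vertex 2.483 20.641 0.000
      vertex 26.000 13.000 0.000
    endloop
  endfacet
  facet normal 0.0000 0.0000 -1.0000
    outer loop
      vertex 17.017 0.636 0.000
      vertex 2.483 5.359 0.000
      vertex 26.000 13.000 0.000
    endloop
  endfacet
  facet normal 0.5847 0.4248 0.6911
    outer loop
      vertex 26.000 13.000 0.000
      vertex 17.017 25.364 0.000
      vertex 13.000 13.000 11.000
    endloop
  endfacet
  facet normal -0.2234 0.6874 0.6911
    outer loop
      vertex 17.017 25.364 0.000
      vertex 2.483 20.641 0.000
      vertex 13.000 13.000 11.000
    endloop
  endfacet
  facet normal -0.7228 0.0000 0.6911
    outer loop
      vertex 2.483 20.641 0.000
      vertex 2.483 5.359 0.000
      vertex 13.000 13.000 11.000
    endloop
  endfacet
  facet normal -0.2234 -0.6874 0.6911
    outer loop
      vertex 2.483 5.359 0.000
      vertex 17.017 0.636 0.000
      vertex 13.000 13.000 11.000
    endloop
  endfacet
  facet normal 0.5847 -0.4248 0.6911
    outer loop
      vertex 17.017 0.636 0.000
      vertex 26.000 13.000 0.000
      vertex 13.000 13.000 11.000
    endloop
  endfacet
endsolid part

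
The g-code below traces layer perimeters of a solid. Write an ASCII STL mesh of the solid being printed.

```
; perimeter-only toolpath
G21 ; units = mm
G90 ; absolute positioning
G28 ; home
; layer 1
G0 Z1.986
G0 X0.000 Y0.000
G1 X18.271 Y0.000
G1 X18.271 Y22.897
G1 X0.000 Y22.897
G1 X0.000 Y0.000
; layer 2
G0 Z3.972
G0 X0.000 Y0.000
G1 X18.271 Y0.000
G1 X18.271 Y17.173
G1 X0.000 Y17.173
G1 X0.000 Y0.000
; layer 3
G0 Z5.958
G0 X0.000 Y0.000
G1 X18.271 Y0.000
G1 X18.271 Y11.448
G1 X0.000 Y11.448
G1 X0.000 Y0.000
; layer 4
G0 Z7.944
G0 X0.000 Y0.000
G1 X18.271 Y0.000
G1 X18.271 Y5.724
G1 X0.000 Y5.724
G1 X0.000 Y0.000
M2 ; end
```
solid part
  facet normal 0.0000 0.0000 -1.0000
    outer loop
      vertex 18.271 28.621 0.000
      vertex 18.271 0.000 0.000
      vertex 0.000 0.000 0.000
    endloop
  endfacet
  facet normal 0.0000 0.0000 -1.0000
    outer loop
      vertex 0.000 28.621 0.000
      vertex 18.271 28.621 0.000
      vertex 0.000 0.000 0.000
    endloop
  endfacet
  facet normal 0.0000 -1.0000 0.0000
    outer loop
      vertex 0.000 0.000 0.000
      vertex 18.271 0.000 0.000
      vertex 18.271 0.000 9.930
    endloop
  endfacet
  facet normal 0.0000 -1.0000 0.0000
    outer loop
      vertex 0.000 0.000 0.000
      vertex 18.271 0.000 9.930
      vertex 0.000 0.000 9.930
    endloop
  endfacet
  facet normal 0.0000 0.3278 0.9448
    outer loop
      vertex 0.000 0.000 9.930
      vertex 18.271 0.000 9.930
      vertex 18.271 28.621 0.000
    endloop
  endfacet
  facet normal 0.0000 0.3278 0.9448
    outer loop
      vertex 0.000 0.000 9.930
      vertex 18.271 28.621 0.000
      vertex 0.000 28.621 0.000
    endloop
  endfacet
  facet normal -1.0000 0.0000 0.0000
    outer loop
      vertex 0.000 0.000 9.930
      vertex 0.000 28.621 0.000
      vertex 0.000 0.000 0.000
    endloop
  endfacet
  facet normal 1.0000 0.0000 0.0000
    outer loop
      vertex 18.271 0.000 0.000
      vertex 18.271 28.621 0.000
      vertex 18.271 0.000 9.930
    endloop
  endfacet
endsolid part

The G0 Z moves step by Δz≈1.986 mm. The G1 loops shrink linearly with z, so the solid tapers from its base footprint up to z≈9.93. Closing with a flat bottom cap and the tapered top and triangulating gives 8 facets — a wedge (ramp): 18.3 × 28.6 mm base, rising to 9.93 mm along the y=0 edge and sloping linearly to z=0 at y=28.6.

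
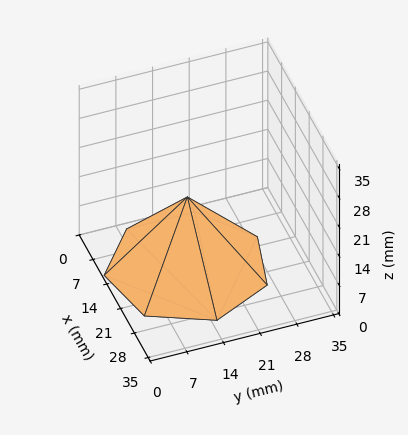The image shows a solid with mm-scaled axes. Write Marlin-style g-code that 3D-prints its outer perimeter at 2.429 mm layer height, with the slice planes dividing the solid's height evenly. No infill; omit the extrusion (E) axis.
Reading the render: the shape is a regular 7-sided pyramid, base circumscribed radius ≈ 15 mm, apex at z ≈ 17 mm (dimensions read to the nearest mm from the axis ticks). For the g-code, the solid's height is divided into equal slices at the stated Δz and each level perimeter traced with G1 moves after a G0 lift.

; perimeter-only toolpath
G21 ; units = mm
G90 ; absolute positioning
G28 ; home
; layer 1
G0 Z2.429
G0 X27.857 Y15.000
G1 X23.016 Y25.052
G1 X12.139 Y27.535
G1 X3.416 Y20.578
G1 X3.416 Y9.422
G1 X12.139 Y2.465
G1 X23.016 Y4.948
G1 X27.857 Y15.000
; layer 2
G0 Z4.857
G0 X25.714 Y15.000
G1 X21.680 Y23.376
G1 X12.616 Y25.446
G1 X5.346 Y19.649
G1 X5.346 Y10.351
G1 X12.616 Y4.554
G1 X21.680 Y6.624
G1 X25.714 Y15.000
; layer 3
G0 Z7.286
G0 X23.571 Y15.000
G1 X20.344 Y21.701
G1 X13.093 Y23.357
G1 X7.277 Y18.719
G1 X7.277 Y11.281
G1 X13.093 Y6.643
G1 X20.344 Y8.299
G1 X23.571 Y15.000
; layer 4
G0 Z9.714
G0 X21.429 Y15.000
G1 X19.008 Y20.026
G1 X13.569 Y21.267
G1 X9.208 Y17.789
G1 X9.208 Y12.211
G1 X13.569 Y8.733
G1 X19.008 Y9.974
G1 X21.429 Y15.000
; layer 5
G0 Z12.143
G0 X19.286 Y15.000
G1 X17.672 Y18.351
G1 X14.046 Y19.178
G1 X11.139 Y16.859
G1 X11.139 Y13.141
G1 X14.046 Y10.822
G1 X17.672 Y11.649
G1 X19.286 Y15.000
; layer 6
G0 Z14.571
G0 X17.143 Y15.000
G1 X16.336 Y16.675
G1 X14.523 Y17.089
G1 X13.069 Y15.930
G1 X13.069 Y14.070
G1 X14.523 Y12.911
G1 X16.336 Y13.325
G1 X17.143 Y15.000
M2 ; end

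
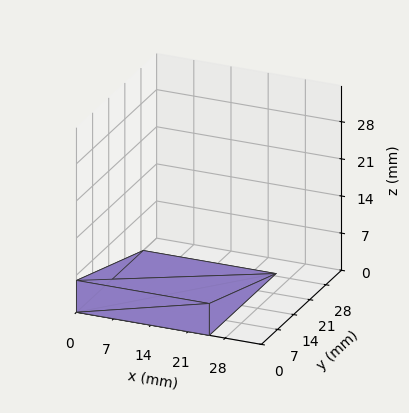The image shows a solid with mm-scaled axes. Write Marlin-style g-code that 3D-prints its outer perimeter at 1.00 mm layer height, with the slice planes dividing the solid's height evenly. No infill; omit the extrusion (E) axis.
Reading the render: the shape is a wedge (ramp): 25 × 29 mm base, rising to 6 mm along the y=0 edge and sloping linearly to z=0 at y=29 (dimensions read to the nearest mm from the axis ticks). For the g-code, the solid's height is divided into equal slices at the stated Δz and each level perimeter traced with G1 moves after a G0 lift.

; perimeter-only toolpath
G21 ; units = mm
G90 ; absolute positioning
G28 ; home
; layer 1
G0 Z1.00
G0 X0.00 Y0.00
G1 X25.00 Y0.00
G1 X25.00 Y24.17
G1 X0.00 Y24.17
G1 X0.00 Y0.00
; layer 2
G0 Z2.00
G0 X0.00 Y0.00
G1 X25.00 Y0.00
G1 X25.00 Y19.33
G1 X0.00 Y19.33
G1 X0.00 Y0.00
; layer 3
G0 Z3.00
G0 X0.00 Y0.00
G1 X25.00 Y0.00
G1 X25.00 Y14.50
G1 X0.00 Y14.50
G1 X0.00 Y0.00
; layer 4
G0 Z4.00
G0 X0.00 Y0.00
G1 X25.00 Y0.00
G1 X25.00 Y9.67
G1 X0.00 Y9.67
G1 X0.00 Y0.00
; layer 5
G0 Z5.00
G0 X0.00 Y0.00
G1 X25.00 Y0.00
G1 X25.00 Y4.83
G1 X0.00 Y4.83
G1 X0.00 Y0.00
M2 ; end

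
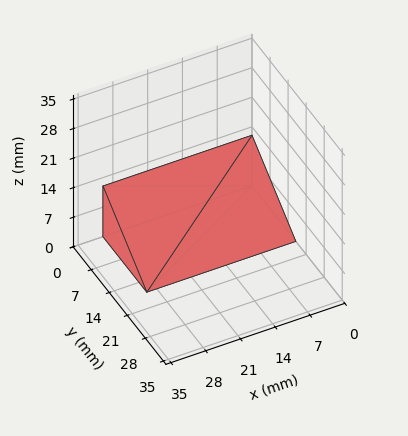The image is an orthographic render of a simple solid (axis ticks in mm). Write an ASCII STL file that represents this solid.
Reading the render: the shape is a wedge (ramp): 30 × 17 mm base, rising to 12 mm along the y=0 edge and sloping linearly to z=0 at y=17 (dimensions read to the nearest mm from the axis ticks). For the STL, each face is triangulated and given an outward normal.

solid part
  facet normal 0.0000 0.0000 -1.0000
    outer loop
      vertex 30.0 17.0 0.0
      vertex 30.0 0.0 0.0
      vertex 0.0 0.0 0.0
    endloop
  endfacet
  facet normal 0.0000 0.0000 -1.0000
    outer loop
      vertex 0.0 17.0 0.0
      vertex 30.0 17.0 0.0
      vertex 0.0 0.0 0.0
    endloop
  endfacet
  facet normal 0.0000 -1.0000 0.0000
    outer loop
      vertex 0.0 0.0 0.0
      vertex 30.0 0.0 0.0
      vertex 30.0 0.0 12.0
    endloop
  endfacet
  facet normal 0.0000 -1.0000 0.0000
    outer loop
      vertex 0.0 0.0 0.0
      vertex 30.0 0.0 12.0
      vertex 0.0 0.0 12.0
    endloop
  endfacet
  facet normal 0.0000 0.5767 0.8170
    outer loop
      vertex 0.0 0.0 12.0
      vertex 30.0 0.0 12.0
      vertex 30.0 17.0 0.0
    endloop
  endfacet
  facet normal 0.0000 0.5767 0.8170
    outer loop
      vertex 0.0 0.0 12.0
      vertex 30.0 17.0 0.0
      vertex 0.0 17.0 0.0
    endloop
  endfacet
  facet normal -1.0000 0.0000 0.0000
    outer loop
      vertex 0.0 0.0 12.0
      vertex 0.0 17.0 0.0
      vertex 0.0 0.0 0.0
    endloop
  endfacet
  facet normal 1.0000 0.0000 0.0000
    outer loop
      vertex 30.0 0.0 0.0
      vertex 30.0 17.0 0.0
      vertex 30.0 0.0 12.0
    endloop
  endfacet
endsolid part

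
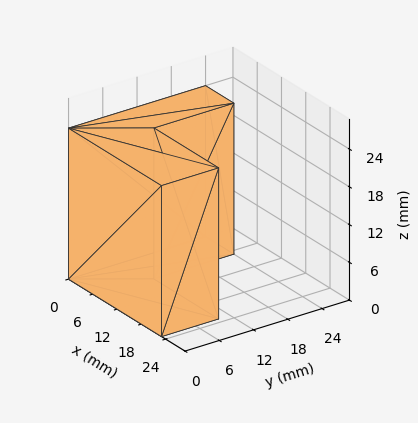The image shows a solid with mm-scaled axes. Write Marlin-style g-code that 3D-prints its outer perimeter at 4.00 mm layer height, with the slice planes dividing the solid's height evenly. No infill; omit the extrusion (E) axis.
Reading the render: the shape is an L-shaped prism: outer 23 × 24 mm, arm thicknesses ≈ 10 mm (horizontal) and 7 mm (vertical), extruded 24 mm in z (dimensions read to the nearest mm from the axis ticks). For the g-code, the solid's height is divided into equal slices at the stated Δz and each level perimeter traced with G1 moves after a G0 lift.

; perimeter-only toolpath
G21 ; units = mm
G90 ; absolute positioning
G28 ; home
; layer 1
G0 Z4.00
G0 X0.00 Y0.00
G1 X23.00 Y0.00
G1 X23.00 Y10.00
G1 X7.00 Y10.00
G1 X7.00 Y24.00
G1 X0.00 Y24.00
G1 X0.00 Y0.00
; layer 2
G0 Z8.00
G0 X0.00 Y0.00
G1 X23.00 Y0.00
G1 X23.00 Y10.00
G1 X7.00 Y10.00
G1 X7.00 Y24.00
G1 X0.00 Y24.00
G1 X0.00 Y0.00
; layer 3
G0 Z12.00
G0 X0.00 Y0.00
G1 X23.00 Y0.00
G1 X23.00 Y10.00
G1 X7.00 Y10.00
G1 X7.00 Y24.00
G1 X0.00 Y24.00
G1 X0.00 Y0.00
; layer 4
G0 Z16.00
G0 X0.00 Y0.00
G1 X23.00 Y0.00
G1 X23.00 Y10.00
G1 X7.00 Y10.00
G1 X7.00 Y24.00
G1 X0.00 Y24.00
G1 X0.00 Y0.00
; layer 5
G0 Z20.00
G0 X0.00 Y0.00
G1 X23.00 Y0.00
G1 X23.00 Y10.00
G1 X7.00 Y10.00
G1 X7.00 Y24.00
G1 X0.00 Y24.00
G1 X0.00 Y0.00
; layer 6
G0 Z24.00
G0 X0.00 Y0.00
G1 X23.00 Y0.00
G1 X23.00 Y10.00
G1 X7.00 Y10.00
G1 X7.00 Y24.00
G1 X0.00 Y24.00
G1 X0.00 Y0.00
M2 ; end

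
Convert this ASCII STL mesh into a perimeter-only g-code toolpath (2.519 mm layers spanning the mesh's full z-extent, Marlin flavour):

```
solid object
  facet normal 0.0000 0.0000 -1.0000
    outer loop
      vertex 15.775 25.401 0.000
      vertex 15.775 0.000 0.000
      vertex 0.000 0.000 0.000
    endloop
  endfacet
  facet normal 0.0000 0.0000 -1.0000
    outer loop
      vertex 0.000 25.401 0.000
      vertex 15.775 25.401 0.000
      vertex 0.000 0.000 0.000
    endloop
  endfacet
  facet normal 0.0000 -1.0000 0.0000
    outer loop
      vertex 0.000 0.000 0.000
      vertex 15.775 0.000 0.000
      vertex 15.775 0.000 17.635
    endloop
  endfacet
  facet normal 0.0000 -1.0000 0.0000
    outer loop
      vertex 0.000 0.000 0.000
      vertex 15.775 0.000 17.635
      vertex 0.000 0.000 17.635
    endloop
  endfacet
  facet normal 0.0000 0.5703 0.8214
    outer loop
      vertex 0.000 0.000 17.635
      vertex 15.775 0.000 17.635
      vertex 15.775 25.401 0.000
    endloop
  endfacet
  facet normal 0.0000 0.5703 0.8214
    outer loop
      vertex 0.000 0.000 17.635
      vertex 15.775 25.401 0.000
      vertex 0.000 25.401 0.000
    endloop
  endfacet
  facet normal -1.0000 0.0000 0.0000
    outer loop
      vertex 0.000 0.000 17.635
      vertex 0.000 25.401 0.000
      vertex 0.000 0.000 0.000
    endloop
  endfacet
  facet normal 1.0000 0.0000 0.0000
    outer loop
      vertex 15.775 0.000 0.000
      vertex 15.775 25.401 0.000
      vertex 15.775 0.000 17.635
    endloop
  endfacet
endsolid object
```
; perimeter-only toolpath
G21 ; units = mm
G90 ; absolute positioning
G28 ; home
; layer 1
G0 Z2.519
G0 X0.000 Y0.000
G1 X15.775 Y0.000
G1 X15.775 Y21.772
G1 X0.000 Y21.772
G1 X0.000 Y0.000
; layer 2
G0 Z5.039
G0 X0.000 Y0.000
G1 X15.775 Y0.000
G1 X15.775 Y18.144
G1 X0.000 Y18.144
G1 X0.000 Y0.000
; layer 3
G0 Z7.558
G0 X0.000 Y0.000
G1 X15.775 Y0.000
G1 X15.775 Y14.515
G1 X0.000 Y14.515
G1 X0.000 Y0.000
; layer 4
G0 Z10.077
G0 X0.000 Y0.000
G1 X15.775 Y0.000
G1 X15.775 Y10.886
G1 X0.000 Y10.886
G1 X0.000 Y0.000
; layer 5
G0 Z12.596
G0 X0.000 Y0.000
G1 X15.775 Y0.000
G1 X15.775 Y7.257
G1 X0.000 Y7.257
G1 X0.000 Y0.000
; layer 6
G0 Z15.116
G0 X0.000 Y0.000
G1 X15.775 Y0.000
G1 X15.775 Y3.629
G1 X0.000 Y3.629
G1 X0.000 Y0.000
M2 ; end

The solid is a wedge (ramp): 15.8 × 25.4 mm base, rising to 17.6 mm along the y=0 edge and sloping linearly to z=0 at y=25.4. Slicing at Δz = 2.519 mm — 7 equal slices spanning the solid's height, so layer i sits at z = i·h/7 — gives 6 non-empty perimeters. Each is a 4-segment closed polygon; G0 lifts to the layer z and rapids to the start vertex, then G1 traces the edges. The cross-section shrinks linearly with z (the slice at the apex is degenerate and omitted).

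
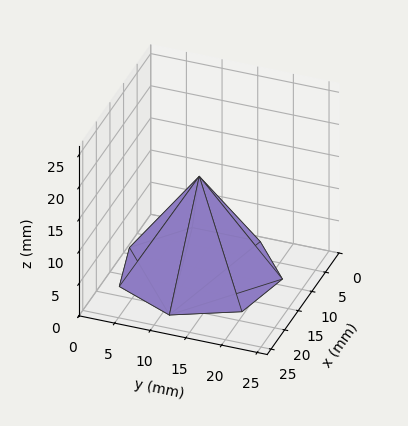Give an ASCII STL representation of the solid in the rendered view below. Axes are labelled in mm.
Reading the render: the shape is a regular 7-sided pyramid, base circumscribed radius ≈ 11 mm, apex at z ≈ 15 mm (dimensions read to the nearest mm from the axis ticks). For the STL, each face is triangulated and given an outward normal.

solid part
  facet normal 0.0000 0.0000 -1.0000
    outer loop
      vertex 8.552 21.724 0.000
      vertex 17.858 19.600 0.000
      vertex 22.000 11.000 0.000
    endloop
  endfacet
  facet normal 0.0000 0.0000 -1.0000
    outer loop
      vertex 1.089 15.773 0.000
      vertex 8.552 21.724 0.000
      vertex 22.000 11.000 0.000
    endloop
  endfacet
  facet normal 0.0000 0.0000 -1.0000
    outer loop
      vertex 1.089 6.227 0.000
      vertex 1.089 15.773 0.000
      vertex 22.000 11.000 0.000
    endloop
  endfacet
  facet normal 0.0000 0.0000 -1.0000
    outer loop
      vertex 8.552 0.276 0.000
      vertex 1.089 6.227 0.000
      vertex 22.000 11.000 0.000
    endloop
  endfacet
  facet normal 0.0000 0.0000 -1.0000
    outer loop
      vertex 17.858 2.400 0.000
      vertex 8.552 0.276 0.000
      vertex 22.000 11.000 0.000
    endloop
  endfacet
  facet normal 0.7517 0.3620 0.5512
    outer loop
      vertex 22.000 11.000 0.000
      vertex 17.858 19.600 0.000
      vertex 11.000 11.000 15.000
    endloop
  endfacet
  facet normal 0.1857 0.8134 0.5512
    outer loop
      vertex 17.858 19.600 0.000
      vertex 8.552 21.724 0.000
      vertex 11.000 11.000 15.000
    endloop
  endfacet
  facet normal -0.5202 0.6523 0.5513
    outer loop
      vertex 8.552 21.724 0.000
      vertex 1.089 15.773 0.000
      vertex 11.000 11.000 15.000
    endloop
  endfacet
  facet normal -0.8343 0.0000 0.5513
    outer loop
      vertex 1.089 15.773 0.000
      vertex 1.089 6.227 0.000
      vertex 11.000 11.000 15.000
    endloop
  endfacet
  facet normal -0.5202 -0.6523 0.5513
    outer loop
      vertex 1.089 6.227 0.000
      vertex 8.552 0.276 0.000
      vertex 11.000 11.000 15.000
    endloop
  endfacet
  facet normal 0.1857 -0.8134 0.5512
    outer loop
      vertex 8.552 0.276 0.000
      vertex 17.858 2.400 0.000
      vertex 11.000 11.000 15.000
    endloop
  endfacet
  facet normal 0.7517 -0.3620 0.5512
    outer loop
      vertex 17.858 2.400 0.000
      vertex 22.000 11.000 0.000
      vertex 11.000 11.000 15.000
    endloop
  endfacet
endsolid part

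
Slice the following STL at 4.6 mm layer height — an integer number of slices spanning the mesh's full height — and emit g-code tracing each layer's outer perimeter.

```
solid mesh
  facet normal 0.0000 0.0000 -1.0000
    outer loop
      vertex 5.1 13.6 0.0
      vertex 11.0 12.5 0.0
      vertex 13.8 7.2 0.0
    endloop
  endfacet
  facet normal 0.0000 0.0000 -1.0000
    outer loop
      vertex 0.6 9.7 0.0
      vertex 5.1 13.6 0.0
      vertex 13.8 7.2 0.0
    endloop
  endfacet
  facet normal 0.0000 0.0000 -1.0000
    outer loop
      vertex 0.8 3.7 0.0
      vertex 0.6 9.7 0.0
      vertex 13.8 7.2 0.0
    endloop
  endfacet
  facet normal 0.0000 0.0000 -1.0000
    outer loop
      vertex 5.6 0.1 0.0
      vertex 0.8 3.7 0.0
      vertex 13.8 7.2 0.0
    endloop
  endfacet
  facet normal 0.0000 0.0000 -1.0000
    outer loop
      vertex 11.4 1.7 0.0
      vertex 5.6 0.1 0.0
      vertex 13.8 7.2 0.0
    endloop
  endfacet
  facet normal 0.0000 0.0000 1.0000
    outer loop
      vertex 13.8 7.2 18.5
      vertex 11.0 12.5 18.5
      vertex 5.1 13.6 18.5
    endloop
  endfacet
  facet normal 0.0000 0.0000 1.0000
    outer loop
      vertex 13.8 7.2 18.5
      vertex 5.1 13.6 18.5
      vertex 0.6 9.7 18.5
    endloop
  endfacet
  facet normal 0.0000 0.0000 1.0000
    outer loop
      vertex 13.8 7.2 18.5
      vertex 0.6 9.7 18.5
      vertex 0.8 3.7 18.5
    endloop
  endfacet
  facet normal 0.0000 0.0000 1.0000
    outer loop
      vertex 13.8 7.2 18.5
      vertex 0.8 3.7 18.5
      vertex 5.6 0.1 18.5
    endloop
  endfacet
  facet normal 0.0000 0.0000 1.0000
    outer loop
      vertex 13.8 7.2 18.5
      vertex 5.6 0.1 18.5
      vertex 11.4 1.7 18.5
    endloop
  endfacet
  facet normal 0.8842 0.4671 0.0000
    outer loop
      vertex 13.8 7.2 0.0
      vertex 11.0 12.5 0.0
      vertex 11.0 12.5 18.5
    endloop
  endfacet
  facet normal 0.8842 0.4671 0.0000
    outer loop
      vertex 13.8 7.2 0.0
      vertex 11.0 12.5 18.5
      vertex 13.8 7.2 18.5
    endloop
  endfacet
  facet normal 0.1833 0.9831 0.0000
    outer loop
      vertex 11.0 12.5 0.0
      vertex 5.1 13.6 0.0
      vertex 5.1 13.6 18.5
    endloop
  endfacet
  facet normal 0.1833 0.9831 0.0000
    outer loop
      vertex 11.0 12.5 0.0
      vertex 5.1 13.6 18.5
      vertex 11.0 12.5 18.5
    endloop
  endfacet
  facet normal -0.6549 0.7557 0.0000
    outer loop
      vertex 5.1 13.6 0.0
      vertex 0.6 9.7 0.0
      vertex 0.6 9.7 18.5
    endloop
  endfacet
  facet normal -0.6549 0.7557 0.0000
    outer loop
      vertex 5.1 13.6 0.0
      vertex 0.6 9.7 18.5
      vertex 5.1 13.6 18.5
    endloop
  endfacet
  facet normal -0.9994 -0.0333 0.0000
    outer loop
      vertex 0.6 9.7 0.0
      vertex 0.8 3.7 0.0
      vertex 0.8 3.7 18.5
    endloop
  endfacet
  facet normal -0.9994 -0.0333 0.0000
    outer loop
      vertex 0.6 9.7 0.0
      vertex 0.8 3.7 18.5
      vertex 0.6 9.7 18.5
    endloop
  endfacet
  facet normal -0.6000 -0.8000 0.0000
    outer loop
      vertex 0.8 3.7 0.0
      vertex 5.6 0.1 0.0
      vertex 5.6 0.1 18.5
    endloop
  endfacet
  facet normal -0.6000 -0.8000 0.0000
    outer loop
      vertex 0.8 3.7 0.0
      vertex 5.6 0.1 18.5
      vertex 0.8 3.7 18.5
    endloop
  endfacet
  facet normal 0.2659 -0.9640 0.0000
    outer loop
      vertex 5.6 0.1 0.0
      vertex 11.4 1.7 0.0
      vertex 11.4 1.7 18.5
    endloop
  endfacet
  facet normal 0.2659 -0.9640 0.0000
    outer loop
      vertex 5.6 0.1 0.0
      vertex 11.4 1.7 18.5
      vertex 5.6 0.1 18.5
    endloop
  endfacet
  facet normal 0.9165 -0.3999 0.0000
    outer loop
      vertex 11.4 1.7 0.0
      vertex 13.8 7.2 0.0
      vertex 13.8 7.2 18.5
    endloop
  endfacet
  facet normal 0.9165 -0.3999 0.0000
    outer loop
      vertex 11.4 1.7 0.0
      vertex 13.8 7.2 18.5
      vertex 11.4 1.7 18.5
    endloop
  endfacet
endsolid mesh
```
; perimeter-only toolpath
G21 ; units = mm
G90 ; absolute positioning
G28 ; home
; layer 1
G0 Z4.6
G0 X13.8 Y7.2
G1 X11.0 Y12.5
G1 X5.1 Y13.6
G1 X0.6 Y9.7
G1 X0.8 Y3.7
G1 X5.6 Y0.1
G1 X11.4 Y1.7
G1 X13.8 Y7.2
; layer 2
G0 Z9.2
G0 X13.8 Y7.2
G1 X11.0 Y12.5
G1 X5.1 Y13.6
G1 X0.6 Y9.7
G1 X0.8 Y3.7
G1 X5.6 Y0.1
G1 X11.4 Y1.7
G1 X13.8 Y7.2
; layer 3
G0 Z13.9
G0 X13.8 Y7.2
G1 X11.0 Y12.5
G1 X5.1 Y13.6
G1 X0.6 Y9.7
G1 X0.8 Y3.7
G1 X5.6 Y0.1
G1 X11.4 Y1.7
G1 X13.8 Y7.2
; layer 4
G0 Z18.5
G0 X13.8 Y7.2
G1 X11.0 Y12.5
G1 X5.1 Y13.6
G1 X0.6 Y9.7
G1 X0.8 Y3.7
G1 X5.6 Y0.1
G1 X11.4 Y1.7
G1 X13.8 Y7.2
M2 ; end

The solid is a regular 7-sided prism (a cylinder approximated with 7 flat sides), circumscribed radius ≈ 6.9 mm, height ≈ 18.5 mm. Slicing at Δz = 4.6 mm — 4 equal slices spanning the solid's height, so layer i sits at z = i·h/4 — gives 4 non-empty perimeters. Each is a 7-segment closed polygon; G0 lifts to the layer z and rapids to the start vertex, then G1 traces the edges.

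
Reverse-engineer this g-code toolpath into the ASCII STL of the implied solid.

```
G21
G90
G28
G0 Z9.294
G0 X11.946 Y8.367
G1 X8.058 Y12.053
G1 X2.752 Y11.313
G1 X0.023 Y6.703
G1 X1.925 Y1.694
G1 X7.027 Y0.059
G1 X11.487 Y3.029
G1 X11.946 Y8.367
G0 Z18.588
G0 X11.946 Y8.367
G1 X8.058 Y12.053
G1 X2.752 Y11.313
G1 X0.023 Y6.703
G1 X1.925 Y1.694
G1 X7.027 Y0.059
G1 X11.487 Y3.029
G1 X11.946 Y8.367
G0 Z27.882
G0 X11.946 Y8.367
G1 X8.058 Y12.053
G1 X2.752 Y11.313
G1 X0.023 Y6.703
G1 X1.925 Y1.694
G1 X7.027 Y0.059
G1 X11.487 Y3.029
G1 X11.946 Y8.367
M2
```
solid part
  facet normal 0.0000 0.0000 -1.0000
    outer loop
      vertex 2.752 11.313 0.000
      vertex 8.058 12.053 0.000
      vertex 11.946 8.367 0.000
    endloop
  endfacet
  facet normal 0.0000 0.0000 -1.0000
    outer loop
      vertex 0.023 6.703 0.000
      vertex 2.752 11.313 0.000
      vertex 11.946 8.367 0.000
    endloop
  endfacet
  facet normal 0.0000 0.0000 -1.0000
    outer loop
      vertex 1.925 1.694 0.000
      vertex 0.023 6.703 0.000
      vertex 11.946 8.367 0.000
    endloop
  endfacet
  facet normal 0.0000 0.0000 -1.0000
    outer loop
      vertex 7.027 0.059 0.000
      vertex 1.925 1.694 0.000
      vertex 11.946 8.367 0.000
    endloop
  endfacet
  facet normal 0.0000 0.0000 -1.0000
    outer loop
      vertex 11.487 3.029 0.000
      vertex 7.027 0.059 0.000
      vertex 11.946 8.367 0.000
    endloop
  endfacet
  facet normal 0.0000 0.0000 1.0000
    outer loop
      vertex 11.946 8.367 27.882
      vertex 8.058 12.053 27.882
      vertex 2.752 11.313 27.882
    endloop
  endfacet
  facet normal 0.0000 0.0000 1.0000
    outer loop
      vertex 11.946 8.367 27.882
      vertex 2.752 11.313 27.882
      vertex 0.023 6.703 27.882
    endloop
  endfacet
  facet normal 0.0000 0.0000 1.0000
    outer loop
      vertex 11.946 8.367 27.882
      vertex 0.023 6.703 27.882
      vertex 1.925 1.694 27.882
    endloop
  endfacet
  facet normal 0.0000 0.0000 1.0000
    outer loop
      vertex 11.946 8.367 27.882
      vertex 1.925 1.694 27.882
      vertex 7.027 0.059 27.882
    endloop
  endfacet
  facet normal 0.0000 0.0000 1.0000
    outer loop
      vertex 11.946 8.367 27.882
      vertex 7.027 0.059 27.882
      vertex 11.487 3.029 27.882
    endloop
  endfacet
  facet normal 0.6880 0.7257 0.0000
    outer loop
      vertex 11.946 8.367 0.000
      vertex 8.058 12.053 0.000
      vertex 8.058 12.053 27.882
    endloop
  endfacet
  facet normal 0.6880 0.7257 0.0000
    outer loop
      vertex 11.946 8.367 0.000
      vertex 8.058 12.053 27.882
      vertex 11.946 8.367 27.882
    endloop
  endfacet
  facet normal -0.1381 0.9904 0.0000
    outer loop
      vertex 8.058 12.053 0.000
      vertex 2.752 11.313 0.000
      vertex 2.752 11.313 27.882
    endloop
  endfacet
  facet normal -0.1381 0.9904 0.0000
    outer loop
      vertex 8.058 12.053 0.000
      vertex 2.752 11.313 27.882
      vertex 8.058 12.053 27.882
    endloop
  endfacet
  facet normal -0.8605 0.5094 0.0000
    outer loop
      vertex 2.752 11.313 0.000
      vertex 0.023 6.703 0.000
      vertex 0.023 6.703 27.882
    endloop
  endfacet
  facet normal -0.8605 0.5094 0.0000
    outer loop
      vertex 2.752 11.313 0.000
      vertex 0.023 6.703 27.882
      vertex 2.752 11.313 27.882
    endloop
  endfacet
  facet normal -0.9349 -0.3550 0.0000
    outer loop
      vertex 0.023 6.703 0.000
      vertex 1.925 1.694 0.000
      vertex 1.925 1.694 27.882
    endloop
  endfacet
  facet normal -0.9349 -0.3550 0.0000
    outer loop
      vertex 0.023 6.703 0.000
      vertex 1.925 1.694 27.882
      vertex 0.023 6.703 27.882
    endloop
  endfacet
  facet normal -0.3052 -0.9523 0.0000
    outer loop
      vertex 1.925 1.694 0.000
      vertex 7.027 0.059 0.000
      vertex 7.027 0.059 27.882
    endloop
  endfacet
  facet normal -0.3052 -0.9523 0.0000
    outer loop
      vertex 1.925 1.694 0.000
      vertex 7.027 0.059 27.882
      vertex 1.925 1.694 27.882
    endloop
  endfacet
  facet normal 0.5543 -0.8323 0.0000
    outer loop
      vertex 7.027 0.059 0.000
      vertex 11.487 3.029 0.000
      vertex 11.487 3.029 27.882
    endloop
  endfacet
  facet normal 0.5543 -0.8323 0.0000
    outer loop
      vertex 7.027 0.059 0.000
      vertex 11.487 3.029 27.882
      vertex 7.027 0.059 27.882
    endloop
  endfacet
  facet normal 0.9963 -0.0857 0.0000
    outer loop
      vertex 11.487 3.029 0.000
      vertex 11.946 8.367 0.000
      vertex 11.946 8.367 27.882
    endloop
  endfacet
  facet normal 0.9963 -0.0857 0.0000
    outer loop
      vertex 11.487 3.029 0.000
      vertex 11.946 8.367 27.882
      vertex 11.487 3.029 27.882
    endloop
  endfacet
endsolid part

The G0 Z moves step by Δz≈9.294 mm. Every layer's G1 loop is the same polygon, so the solid is a straight extrusion of it from z=0 to z≈27.9. Closing with flat bottom and top caps and triangulating gives 24 facets — a regular 7-sided prism (a cylinder approximated with 7 flat sides), circumscribed radius ≈ 6.17 mm, height ≈ 27.9 mm.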